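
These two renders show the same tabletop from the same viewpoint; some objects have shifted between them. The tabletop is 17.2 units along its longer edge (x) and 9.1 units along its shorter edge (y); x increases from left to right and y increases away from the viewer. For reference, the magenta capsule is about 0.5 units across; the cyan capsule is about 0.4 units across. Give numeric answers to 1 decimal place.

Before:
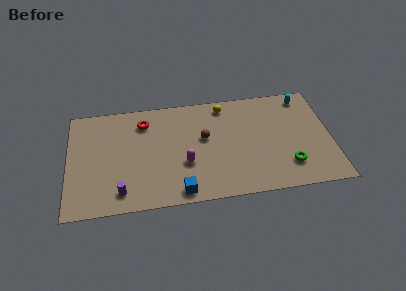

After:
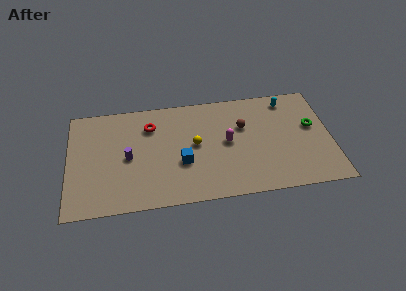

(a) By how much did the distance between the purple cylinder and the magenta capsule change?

+1.9

The distance was about 4.6 in the first image and 6.5 in the second, so they moved 1.9 units further apart.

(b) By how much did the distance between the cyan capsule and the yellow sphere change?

+1.6

Before: roughly 5.3 units apart; after: 6.9. That's 1.6 units further apart.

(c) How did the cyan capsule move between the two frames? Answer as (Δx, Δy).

(-1.1, -0.1)

The cyan capsule started near (15.6, 7.9) and ended near (14.5, 7.8).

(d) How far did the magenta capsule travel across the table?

3.1

From (7.6, 3.3) to (10.4, 4.7), the magenta capsule covered √(2.8² + 1.4²) ≈ 3.1 units.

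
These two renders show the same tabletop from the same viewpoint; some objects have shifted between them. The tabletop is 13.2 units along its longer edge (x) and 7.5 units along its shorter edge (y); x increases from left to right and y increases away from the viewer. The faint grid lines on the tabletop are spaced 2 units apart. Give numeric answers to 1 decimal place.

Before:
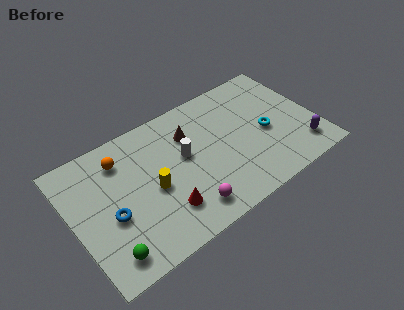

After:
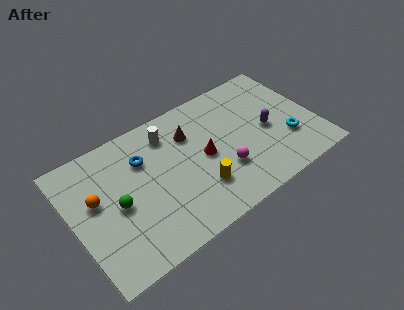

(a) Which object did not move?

the brown cone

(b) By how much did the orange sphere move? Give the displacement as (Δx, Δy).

(-1.6, -1.5)

From the two frames, the orange sphere sits at roughly (2.9, 5.9) before and (1.3, 4.4) after.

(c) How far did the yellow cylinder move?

2.6

The yellow cylinder moved from about (4.2, 3.4) to (6.5, 2.1), a distance of √(2.3² + 1.3²) ≈ 2.6.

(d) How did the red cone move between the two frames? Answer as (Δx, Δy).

(2.5, 1.8)

From the two frames, the red cone sits at roughly (4.6, 1.9) before and (7.1, 3.7) after.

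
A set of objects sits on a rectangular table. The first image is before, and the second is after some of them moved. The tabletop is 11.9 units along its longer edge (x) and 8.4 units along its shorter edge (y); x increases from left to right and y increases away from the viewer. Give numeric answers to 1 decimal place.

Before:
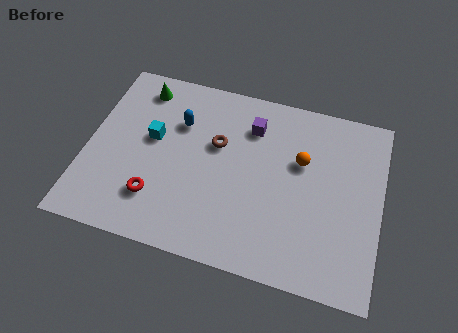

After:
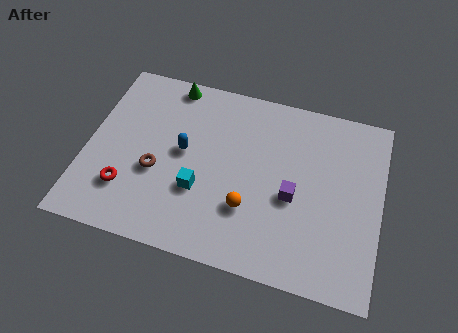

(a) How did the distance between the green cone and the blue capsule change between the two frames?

+1.1

They were about 2.1 units apart before and 3.2 after — 1.1 units further apart.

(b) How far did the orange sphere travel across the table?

3.3

The orange sphere was near (8.6, 5.3) before and (6.7, 2.6) after, so it travelled √(1.9² + 2.7²) ≈ 3.3 units.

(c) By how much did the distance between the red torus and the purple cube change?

+1.2

Before: roughly 5.5 units apart; after: 6.7. That's 1.2 units further apart.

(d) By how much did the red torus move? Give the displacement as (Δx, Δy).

(-1.2, 0.1)

The red torus was at about (3.0, 2.1) and moved to about (1.8, 2.2).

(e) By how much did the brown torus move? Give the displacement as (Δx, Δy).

(-2.3, -1.9)

The brown torus started near (5.2, 5.2) and ended near (2.9, 3.3).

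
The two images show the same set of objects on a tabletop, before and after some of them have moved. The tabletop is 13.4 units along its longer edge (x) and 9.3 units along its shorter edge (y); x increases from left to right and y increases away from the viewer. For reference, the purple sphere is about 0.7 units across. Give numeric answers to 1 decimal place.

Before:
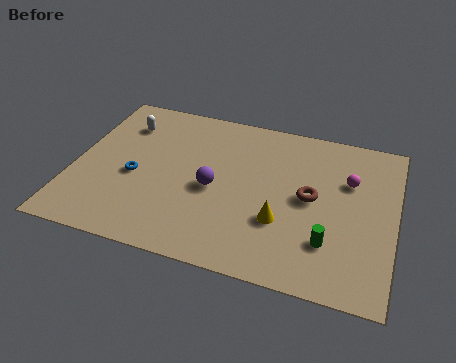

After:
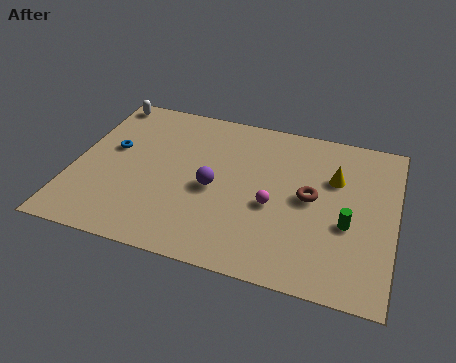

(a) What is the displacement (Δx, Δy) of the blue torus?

(-1.1, 1.4)

From the two frames, the blue torus sits at roughly (2.6, 4.0) before and (1.5, 5.4) after.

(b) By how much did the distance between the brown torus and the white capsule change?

+1.4

The distance was about 8.4 in the first image and 9.8 in the second, so they moved 1.4 units further apart.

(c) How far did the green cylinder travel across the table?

1.4

From (10.8, 2.5) to (11.5, 3.7), the green cylinder covered √(0.7² + 1.2²) ≈ 1.4 units.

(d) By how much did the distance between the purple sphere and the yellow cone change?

+2.2

Before: roughly 3.1 units apart; after: 5.3. That's 2.2 units further apart.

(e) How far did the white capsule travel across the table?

1.6

From (1.8, 7.1) to (0.8, 8.4), the white capsule covered √(1.0² + 1.3²) ≈ 1.6 units.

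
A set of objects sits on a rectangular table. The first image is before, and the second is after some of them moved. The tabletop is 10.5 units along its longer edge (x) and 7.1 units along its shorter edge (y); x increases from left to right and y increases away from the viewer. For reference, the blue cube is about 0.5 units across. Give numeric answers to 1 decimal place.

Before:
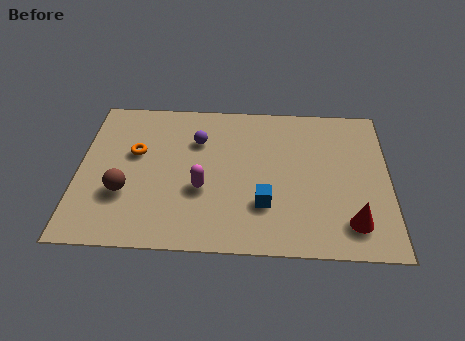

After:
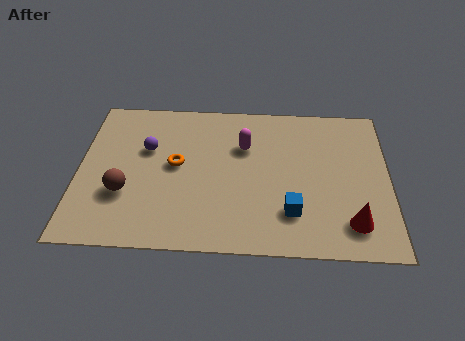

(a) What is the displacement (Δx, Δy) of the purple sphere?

(-1.7, -0.5)

The purple sphere was at about (4.0, 5.0) and moved to about (2.3, 4.5).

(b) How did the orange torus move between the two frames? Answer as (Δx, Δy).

(1.4, -0.5)

The orange torus started near (1.9, 4.3) and ended near (3.3, 3.8).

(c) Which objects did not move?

the brown sphere and the red cone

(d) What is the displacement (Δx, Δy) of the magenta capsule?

(1.4, 2.1)

From the two frames, the magenta capsule sits at roughly (4.2, 2.7) before and (5.6, 4.8) after.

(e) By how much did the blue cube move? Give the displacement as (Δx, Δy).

(0.9, -0.3)

The blue cube started near (6.3, 2.1) and ended near (7.2, 1.8).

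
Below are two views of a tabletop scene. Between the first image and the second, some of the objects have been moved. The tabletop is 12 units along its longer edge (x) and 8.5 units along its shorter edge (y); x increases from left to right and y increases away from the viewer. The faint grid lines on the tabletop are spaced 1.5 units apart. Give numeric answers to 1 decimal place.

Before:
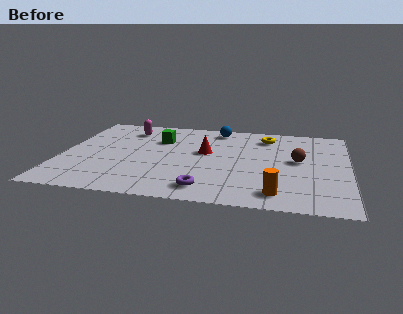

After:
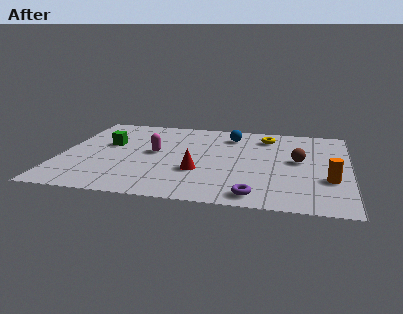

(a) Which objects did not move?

the brown sphere and the yellow torus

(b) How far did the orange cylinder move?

2.6

The orange cylinder moved from about (9.1, 1.3) to (11.2, 2.9), a distance of √(2.1² + 1.6²) ≈ 2.6.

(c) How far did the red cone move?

2.0

From (6.0, 4.9) to (5.8, 2.9), the red cone covered √(0.2² + 2.0²) ≈ 2.0 units.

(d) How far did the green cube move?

2.2

From (4.0, 5.9) to (1.9, 5.1), the green cube covered √(2.1² + 0.8²) ≈ 2.2 units.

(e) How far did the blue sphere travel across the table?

0.8

The blue sphere moved from about (6.4, 7.4) to (7.0, 6.8), a distance of √(0.6² + 0.6²) ≈ 0.8.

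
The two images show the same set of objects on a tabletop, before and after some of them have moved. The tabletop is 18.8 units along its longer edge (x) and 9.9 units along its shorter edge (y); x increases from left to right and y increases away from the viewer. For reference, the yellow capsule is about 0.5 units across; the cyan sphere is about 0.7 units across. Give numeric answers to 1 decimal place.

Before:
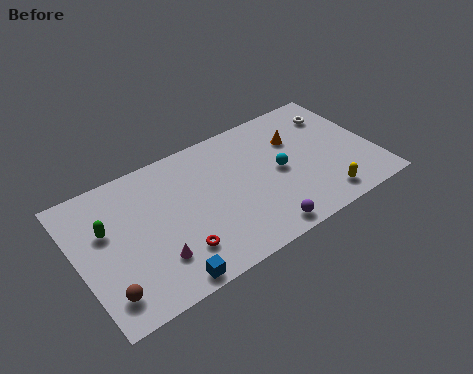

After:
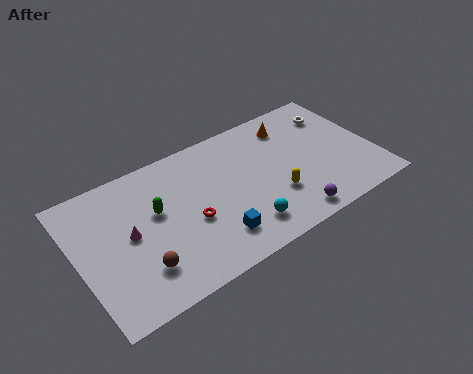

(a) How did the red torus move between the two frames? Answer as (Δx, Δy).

(1.1, 1.7)

From the two frames, the red torus sits at roughly (5.8, 2.4) before and (6.9, 4.1) after.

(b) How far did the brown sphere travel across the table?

2.3

From (1.3, 1.9) to (3.5, 2.5), the brown sphere covered √(2.2² + 0.6²) ≈ 2.3 units.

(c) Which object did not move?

the white torus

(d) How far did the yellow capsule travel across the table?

3.3

The yellow capsule was near (15.0, 1.5) before and (12.2, 3.2) after, so it travelled √(2.8² + 1.7²) ≈ 3.3 units.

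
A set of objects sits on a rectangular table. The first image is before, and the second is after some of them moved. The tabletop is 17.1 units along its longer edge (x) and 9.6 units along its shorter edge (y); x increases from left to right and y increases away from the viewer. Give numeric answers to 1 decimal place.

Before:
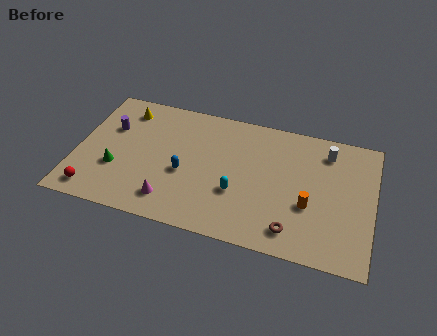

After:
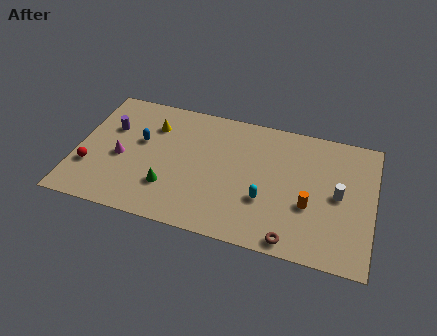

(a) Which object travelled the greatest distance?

the magenta cone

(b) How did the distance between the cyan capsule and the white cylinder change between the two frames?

-2.2

Before: roughly 6.6 units apart; after: 4.4. That's 2.2 units closer together.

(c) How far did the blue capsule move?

3.2

From (6.3, 4.0) to (3.6, 5.7), the blue capsule covered √(2.7² + 1.7²) ≈ 3.2 units.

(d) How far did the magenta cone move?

3.9

The magenta cone moved from about (5.7, 1.8) to (2.6, 4.2), a distance of √(3.1² + 2.4²) ≈ 3.9.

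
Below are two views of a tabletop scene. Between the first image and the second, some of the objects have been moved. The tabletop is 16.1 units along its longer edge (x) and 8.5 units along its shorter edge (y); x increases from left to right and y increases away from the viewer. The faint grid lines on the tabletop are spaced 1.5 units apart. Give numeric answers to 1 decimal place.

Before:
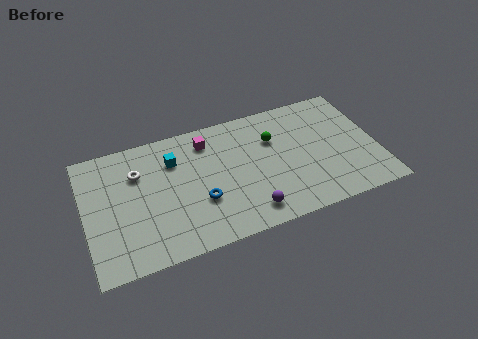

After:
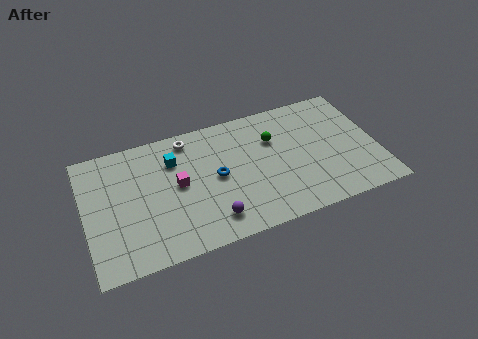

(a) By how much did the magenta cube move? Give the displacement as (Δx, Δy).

(-1.8, -2.4)

From the two frames, the magenta cube sits at roughly (6.9, 6.9) before and (5.1, 4.5) after.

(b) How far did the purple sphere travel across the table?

2.0

The purple sphere moved from about (8.7, 1.4) to (6.7, 1.6), a distance of √(2.0² + 0.2²) ≈ 2.0.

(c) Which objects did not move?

the green sphere and the cyan cube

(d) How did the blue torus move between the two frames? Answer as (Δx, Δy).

(1.0, 1.3)

The blue torus was at about (6.2, 3.0) and moved to about (7.2, 4.3).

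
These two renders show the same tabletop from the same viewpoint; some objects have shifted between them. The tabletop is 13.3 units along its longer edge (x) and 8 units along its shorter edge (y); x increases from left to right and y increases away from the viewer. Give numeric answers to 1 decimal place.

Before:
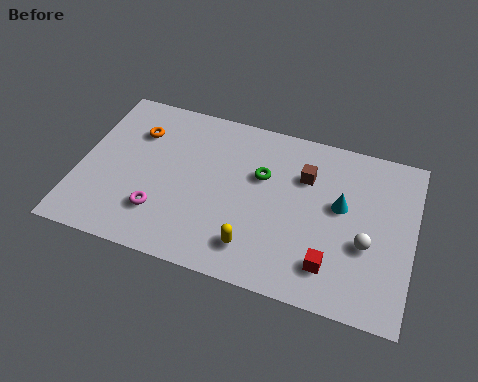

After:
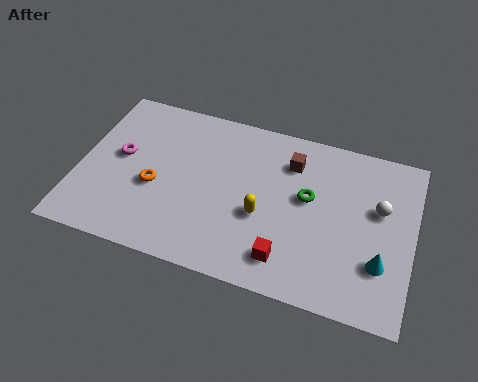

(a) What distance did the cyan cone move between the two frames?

2.8

The cyan cone moved from about (10.4, 4.6) to (12.1, 2.4), a distance of √(1.7² + 2.2²) ≈ 2.8.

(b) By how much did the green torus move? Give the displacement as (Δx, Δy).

(1.9, -0.5)

The green torus was at about (7.2, 5.1) and moved to about (9.1, 4.6).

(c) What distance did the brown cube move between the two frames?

0.8

The brown cube moved from about (8.9, 5.6) to (8.3, 6.1), a distance of √(0.6² + 0.5²) ≈ 0.8.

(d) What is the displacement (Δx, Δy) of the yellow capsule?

(0.2, 1.6)

The yellow capsule was at about (7.2, 1.6) and moved to about (7.4, 3.2).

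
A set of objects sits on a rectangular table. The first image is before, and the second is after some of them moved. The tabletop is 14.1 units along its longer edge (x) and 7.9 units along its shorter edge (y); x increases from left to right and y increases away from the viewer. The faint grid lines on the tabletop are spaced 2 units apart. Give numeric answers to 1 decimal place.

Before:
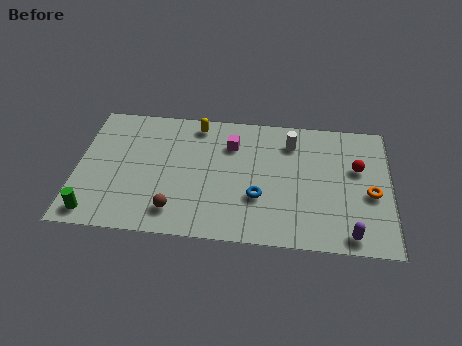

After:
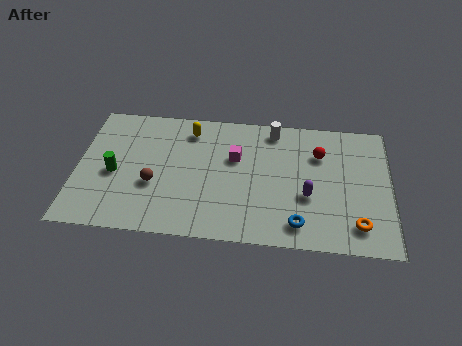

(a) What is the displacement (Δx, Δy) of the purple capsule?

(-1.9, 2.1)

The purple capsule was at about (12.3, 0.9) and moved to about (10.4, 3.0).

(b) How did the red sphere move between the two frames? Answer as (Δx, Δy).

(-1.7, 0.7)

The red sphere started near (12.6, 4.9) and ended near (10.9, 5.6).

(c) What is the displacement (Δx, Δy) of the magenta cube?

(0.2, -0.8)

From the two frames, the magenta cube sits at roughly (6.9, 5.8) before and (7.1, 5.0) after.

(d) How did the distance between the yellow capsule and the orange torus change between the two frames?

+0.5

Before: roughly 8.6 units apart; after: 9.1. That's 0.5 units further apart.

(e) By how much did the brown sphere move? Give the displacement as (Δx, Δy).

(-1.0, 1.5)

From the two frames, the brown sphere sits at roughly (4.5, 1.5) before and (3.5, 3.0) after.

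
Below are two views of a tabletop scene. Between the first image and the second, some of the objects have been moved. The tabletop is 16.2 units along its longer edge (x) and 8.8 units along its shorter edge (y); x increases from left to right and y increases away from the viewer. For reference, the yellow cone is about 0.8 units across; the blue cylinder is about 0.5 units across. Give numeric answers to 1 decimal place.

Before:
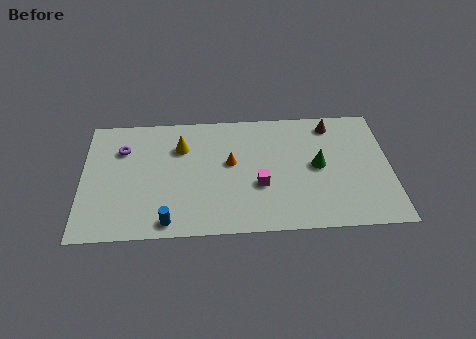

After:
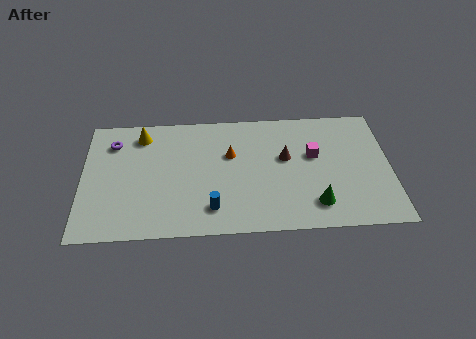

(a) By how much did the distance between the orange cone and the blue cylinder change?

-1.3

Before: roughly 5.2 units apart; after: 3.9. That's 1.3 units closer together.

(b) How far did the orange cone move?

0.6

The orange cone moved from about (7.8, 5.0) to (7.8, 5.6), a distance of √(0.0² + 0.6²) ≈ 0.6.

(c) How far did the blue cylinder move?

2.4

From (4.5, 1.0) to (6.8, 1.8), the blue cylinder covered √(2.3² + 0.8²) ≈ 2.4 units.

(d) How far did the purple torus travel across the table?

0.7

The purple torus moved from about (2.1, 6.3) to (1.6, 6.8), a distance of √(0.5² + 0.5²) ≈ 0.7.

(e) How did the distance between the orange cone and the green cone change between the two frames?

+1.2

Before: roughly 4.6 units apart; after: 5.8. That's 1.2 units further apart.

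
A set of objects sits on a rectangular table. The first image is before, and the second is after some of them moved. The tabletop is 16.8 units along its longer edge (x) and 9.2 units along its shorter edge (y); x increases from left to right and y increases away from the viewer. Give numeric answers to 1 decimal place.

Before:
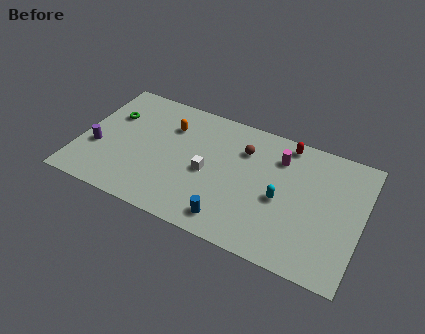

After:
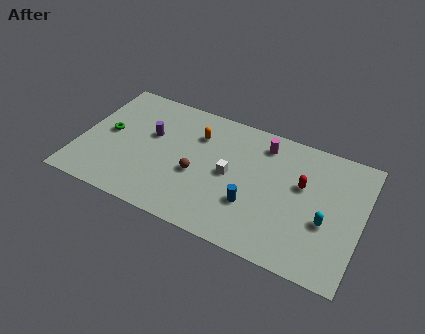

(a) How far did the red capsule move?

2.9

The red capsule moved from about (12.0, 8.2) to (13.2, 5.6), a distance of √(1.2² + 2.6²) ≈ 2.9.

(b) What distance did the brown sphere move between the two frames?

3.8

From (9.6, 6.7) to (7.1, 3.8), the brown sphere covered √(2.5² + 2.9²) ≈ 3.8 units.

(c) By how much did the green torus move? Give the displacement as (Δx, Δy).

(0.0, -1.4)

The green torus was at about (1.6, 6.2) and moved to about (1.6, 4.8).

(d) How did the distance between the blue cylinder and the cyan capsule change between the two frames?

+0.5

The distance was about 3.8 in the first image and 4.3 in the second, so they moved 0.5 units further apart.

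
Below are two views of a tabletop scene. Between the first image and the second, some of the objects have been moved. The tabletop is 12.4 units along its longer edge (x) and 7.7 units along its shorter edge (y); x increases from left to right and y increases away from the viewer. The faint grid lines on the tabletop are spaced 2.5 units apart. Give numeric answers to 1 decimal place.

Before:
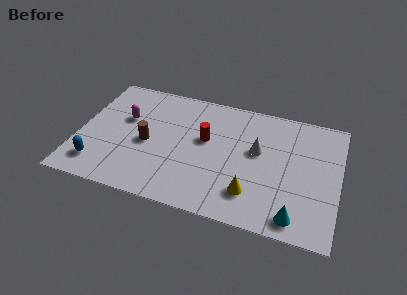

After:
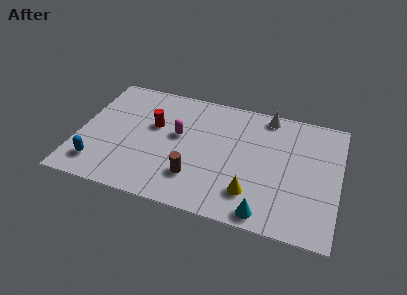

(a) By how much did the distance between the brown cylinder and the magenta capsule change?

+0.8

They were about 1.8 units apart before and 2.6 after — 0.8 units further apart.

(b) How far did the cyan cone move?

1.4

The cyan cone moved from about (10.5, 1.0) to (9.1, 0.8), a distance of √(1.4² + 0.2²) ≈ 1.4.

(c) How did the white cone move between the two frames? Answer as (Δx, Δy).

(0.3, 2.4)

The white cone started near (8.5, 4.5) and ended near (8.8, 6.9).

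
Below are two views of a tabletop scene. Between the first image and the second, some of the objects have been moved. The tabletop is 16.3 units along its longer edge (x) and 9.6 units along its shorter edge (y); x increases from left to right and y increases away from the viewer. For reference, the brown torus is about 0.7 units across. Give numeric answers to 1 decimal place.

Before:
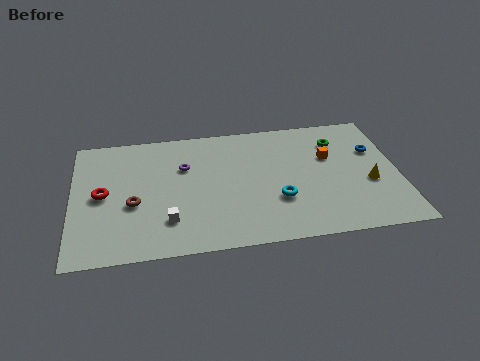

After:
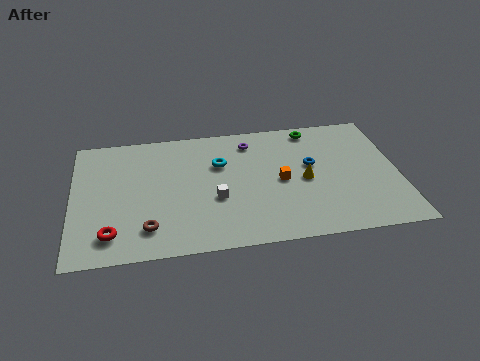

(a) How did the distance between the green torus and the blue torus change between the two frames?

+0.8

They were about 2.1 units apart before and 2.9 after — 0.8 units further apart.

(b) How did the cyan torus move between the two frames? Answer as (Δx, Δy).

(-2.8, 3.2)

The cyan torus was at about (10.2, 3.2) and moved to about (7.4, 6.4).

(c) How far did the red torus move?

3.0

The red torus moved from about (1.5, 4.8) to (1.9, 1.8), a distance of √(0.4² + 3.0²) ≈ 3.0.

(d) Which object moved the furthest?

the cyan torus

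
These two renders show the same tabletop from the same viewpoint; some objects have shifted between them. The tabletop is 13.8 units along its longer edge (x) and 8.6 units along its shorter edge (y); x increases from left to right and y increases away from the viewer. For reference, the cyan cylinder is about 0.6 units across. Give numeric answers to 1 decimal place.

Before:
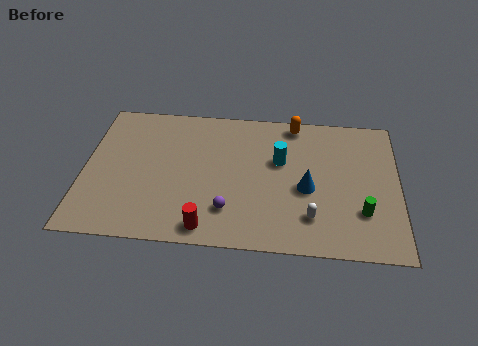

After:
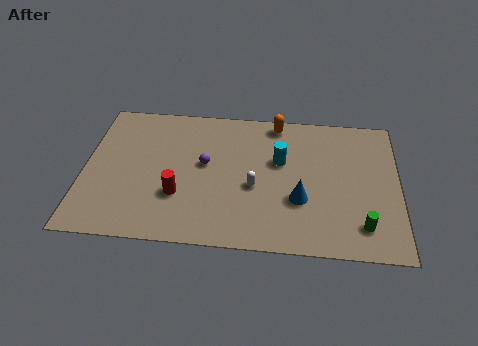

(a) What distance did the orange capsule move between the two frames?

0.8

From (9.2, 7.7) to (8.4, 7.7), the orange capsule covered √(0.8² + 0.0²) ≈ 0.8 units.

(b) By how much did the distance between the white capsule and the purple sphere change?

-1.1

The distance was about 3.6 in the first image and 2.5 in the second, so they moved 1.1 units closer together.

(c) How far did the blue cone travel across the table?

0.8

The blue cone was near (9.8, 3.7) before and (9.5, 3.0) after, so it travelled √(0.3² + 0.7²) ≈ 0.8 units.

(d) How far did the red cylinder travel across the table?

2.2

From (5.5, 1.0) to (4.2, 2.8), the red cylinder covered √(1.3² + 1.8²) ≈ 2.2 units.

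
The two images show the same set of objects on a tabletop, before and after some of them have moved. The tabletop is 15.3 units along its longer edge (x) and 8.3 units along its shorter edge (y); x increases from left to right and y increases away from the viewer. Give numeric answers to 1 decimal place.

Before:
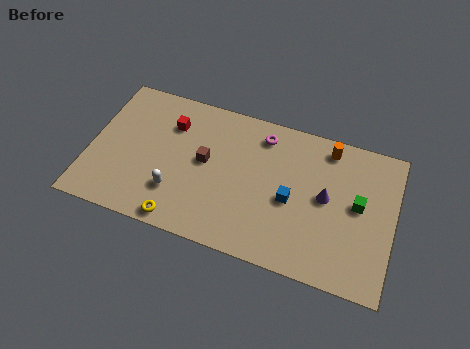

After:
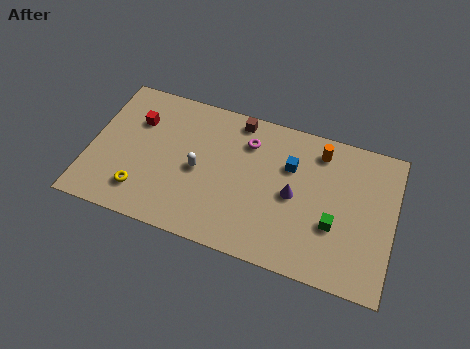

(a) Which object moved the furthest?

the brown cube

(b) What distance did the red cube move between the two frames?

1.7

The red cube was near (3.9, 6.1) before and (2.2, 5.8) after, so it travelled √(1.7² + 0.3²) ≈ 1.7 units.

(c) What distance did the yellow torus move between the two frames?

2.3

The yellow torus moved from about (4.9, 0.8) to (2.8, 1.8), a distance of √(2.1² + 1.0²) ≈ 2.3.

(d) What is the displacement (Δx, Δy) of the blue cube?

(-0.2, 1.9)

From the two frames, the blue cube sits at roughly (10.2, 3.7) before and (10.0, 5.6) after.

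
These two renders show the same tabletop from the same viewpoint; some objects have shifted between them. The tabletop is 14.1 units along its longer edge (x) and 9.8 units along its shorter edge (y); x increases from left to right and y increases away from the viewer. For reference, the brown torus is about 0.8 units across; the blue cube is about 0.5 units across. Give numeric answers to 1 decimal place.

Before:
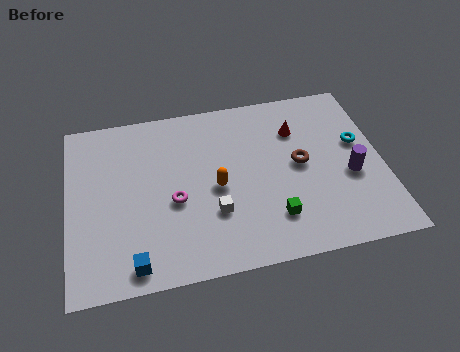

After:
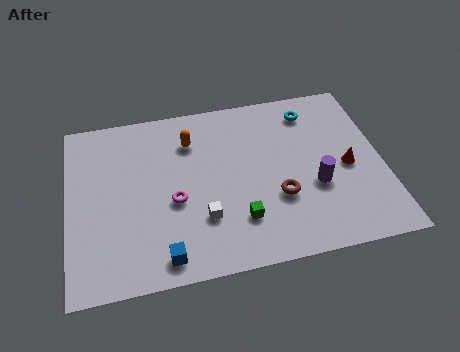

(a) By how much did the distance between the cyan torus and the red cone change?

+0.9

They were about 3.0 units apart before and 3.9 after — 0.9 units further apart.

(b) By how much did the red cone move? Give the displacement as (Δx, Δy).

(2.1, -2.6)

The red cone started near (10.4, 7.1) and ended near (12.5, 4.5).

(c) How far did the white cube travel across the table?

0.5

The white cube was near (6.4, 3.1) before and (5.9, 2.9) after, so it travelled √(0.5² + 0.2²) ≈ 0.5 units.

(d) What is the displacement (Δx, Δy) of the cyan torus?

(-2.0, 2.3)

From the two frames, the cyan torus sits at roughly (13.1, 5.8) before and (11.1, 8.1) after.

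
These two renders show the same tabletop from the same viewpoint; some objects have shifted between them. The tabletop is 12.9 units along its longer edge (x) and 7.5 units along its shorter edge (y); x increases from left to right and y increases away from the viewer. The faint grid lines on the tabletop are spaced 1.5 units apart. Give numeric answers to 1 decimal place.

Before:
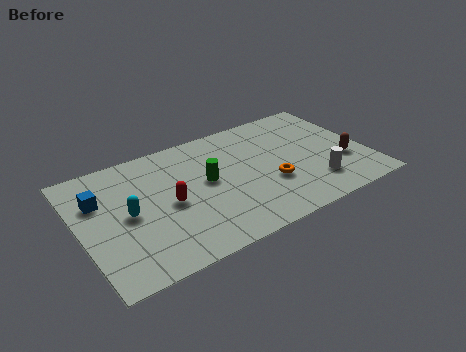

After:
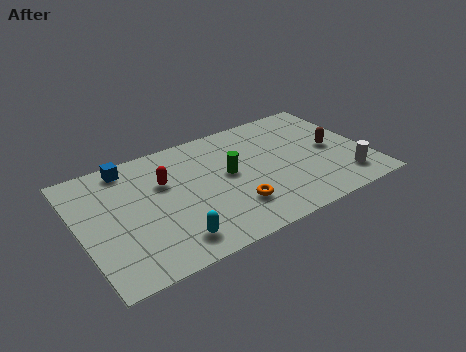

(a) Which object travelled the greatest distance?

the cyan capsule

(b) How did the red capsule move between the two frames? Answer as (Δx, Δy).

(0.0, 1.4)

The red capsule was at about (3.9, 3.5) and moved to about (3.9, 4.9).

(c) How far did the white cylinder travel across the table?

1.3

The white cylinder was near (10.3, 1.8) before and (11.6, 1.5) after, so it travelled √(1.3² + 0.3²) ≈ 1.3 units.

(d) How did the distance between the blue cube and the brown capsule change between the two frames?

-1.7

The distance was about 11.1 in the first image and 9.4 in the second, so they moved 1.7 units closer together.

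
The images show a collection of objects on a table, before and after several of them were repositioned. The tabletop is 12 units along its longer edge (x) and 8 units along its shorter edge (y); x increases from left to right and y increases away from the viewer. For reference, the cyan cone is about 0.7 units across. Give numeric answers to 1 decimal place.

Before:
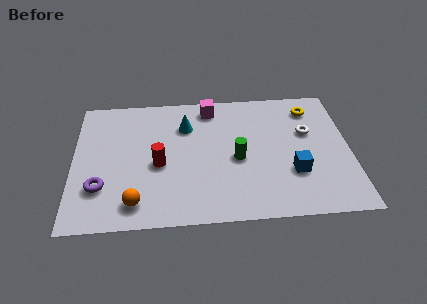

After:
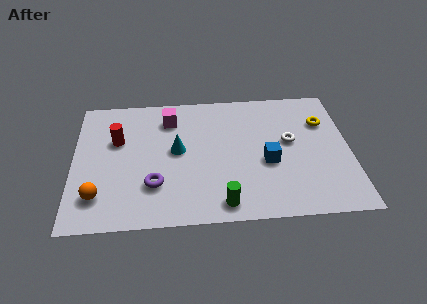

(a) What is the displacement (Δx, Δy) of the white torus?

(-0.8, -0.5)

The white torus was at about (10.2, 5.0) and moved to about (9.4, 4.5).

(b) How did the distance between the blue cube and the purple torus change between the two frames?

-3.3

Before: roughly 8.3 units apart; after: 5.0. That's 3.3 units closer together.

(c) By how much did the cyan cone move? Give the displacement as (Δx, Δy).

(-0.4, -1.5)

From the two frames, the cyan cone sits at roughly (4.9, 5.8) before and (4.5, 4.3) after.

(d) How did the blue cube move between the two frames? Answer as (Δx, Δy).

(-1.1, 0.7)

From the two frames, the blue cube sits at roughly (9.5, 2.6) before and (8.4, 3.3) after.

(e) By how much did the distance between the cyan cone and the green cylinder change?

+0.7

The distance was about 3.1 in the first image and 3.8 in the second, so they moved 0.7 units further apart.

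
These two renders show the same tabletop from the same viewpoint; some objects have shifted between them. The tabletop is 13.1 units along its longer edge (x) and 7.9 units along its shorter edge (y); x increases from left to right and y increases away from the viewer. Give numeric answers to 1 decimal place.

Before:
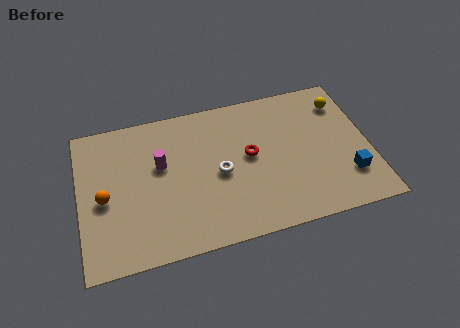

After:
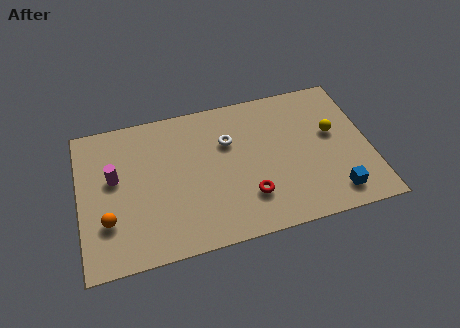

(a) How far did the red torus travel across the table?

2.2

The red torus moved from about (7.7, 4.3) to (7.5, 2.1), a distance of √(0.2² + 2.2²) ≈ 2.2.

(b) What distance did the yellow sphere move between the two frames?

1.7

The yellow sphere was near (12.1, 6.2) before and (11.5, 4.6) after, so it travelled √(0.6² + 1.6²) ≈ 1.7 units.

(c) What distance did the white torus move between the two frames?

1.7

The white torus was near (6.3, 3.7) before and (6.8, 5.3) after, so it travelled √(0.5² + 1.6²) ≈ 1.7 units.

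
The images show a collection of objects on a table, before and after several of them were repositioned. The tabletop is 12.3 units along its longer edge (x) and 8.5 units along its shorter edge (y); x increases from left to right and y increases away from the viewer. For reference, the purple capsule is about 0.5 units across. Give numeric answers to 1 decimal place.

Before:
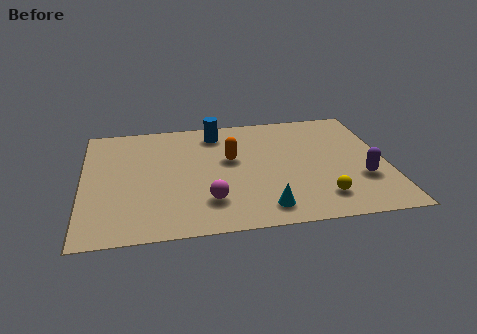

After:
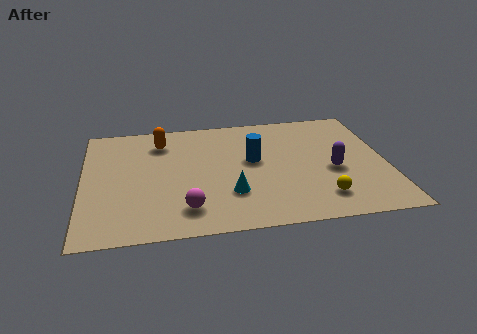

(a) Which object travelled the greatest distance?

the orange capsule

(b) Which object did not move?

the yellow sphere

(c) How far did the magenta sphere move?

1.0

From (5.0, 2.1) to (4.1, 1.7), the magenta sphere covered √(0.9² + 0.4²) ≈ 1.0 units.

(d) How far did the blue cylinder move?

2.7

The blue cylinder moved from about (5.5, 7.1) to (6.9, 4.8), a distance of √(1.4² + 2.3²) ≈ 2.7.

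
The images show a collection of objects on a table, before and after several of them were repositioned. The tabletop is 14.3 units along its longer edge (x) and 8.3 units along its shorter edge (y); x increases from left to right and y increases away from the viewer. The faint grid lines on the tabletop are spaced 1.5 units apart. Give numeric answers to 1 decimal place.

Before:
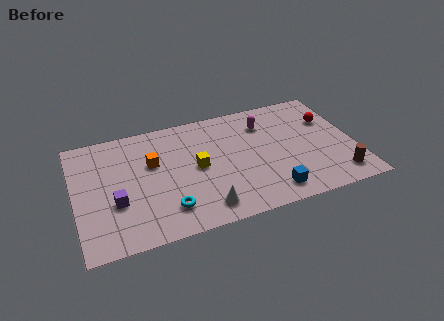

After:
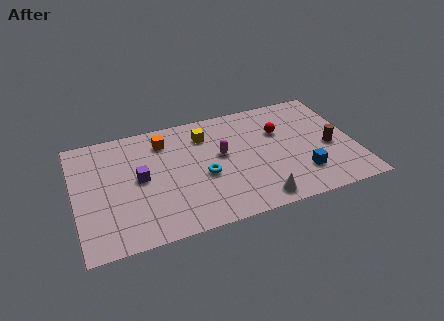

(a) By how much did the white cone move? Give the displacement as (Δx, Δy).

(2.7, -0.3)

From the two frames, the white cone sits at roughly (6.3, 1.3) before and (9.0, 1.0) after.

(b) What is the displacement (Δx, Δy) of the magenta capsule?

(-2.4, -1.6)

From the two frames, the magenta capsule sits at roughly (9.9, 6.3) before and (7.5, 4.7) after.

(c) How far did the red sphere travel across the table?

2.6

The red sphere was near (13.2, 5.6) before and (10.6, 5.5) after, so it travelled √(2.6² + 0.1²) ≈ 2.6 units.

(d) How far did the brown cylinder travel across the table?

2.2

From (13.2, 1.4) to (13.0, 3.6), the brown cylinder covered √(0.2² + 2.2²) ≈ 2.2 units.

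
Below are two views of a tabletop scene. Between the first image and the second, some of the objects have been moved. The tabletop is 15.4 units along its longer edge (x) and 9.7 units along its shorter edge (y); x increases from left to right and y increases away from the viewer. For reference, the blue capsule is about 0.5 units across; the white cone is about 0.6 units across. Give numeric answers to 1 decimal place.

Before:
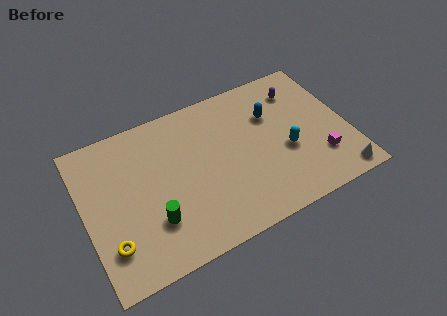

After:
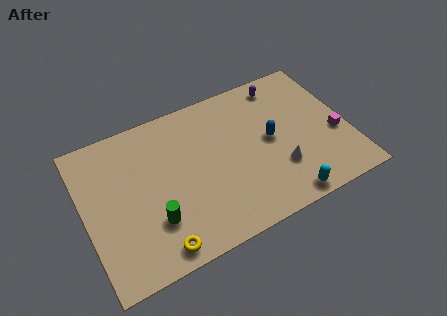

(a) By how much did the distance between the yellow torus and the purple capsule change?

-1.8

Before: roughly 12.9 units apart; after: 11.1. That's 1.8 units closer together.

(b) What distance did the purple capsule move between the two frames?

1.2

The purple capsule was near (13.0, 7.6) before and (12.1, 8.4) after, so it travelled √(0.9² + 0.8²) ≈ 1.2 units.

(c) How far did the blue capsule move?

1.6

The blue capsule moved from about (11.2, 6.6) to (10.9, 5.0), a distance of √(0.3² + 1.6²) ≈ 1.6.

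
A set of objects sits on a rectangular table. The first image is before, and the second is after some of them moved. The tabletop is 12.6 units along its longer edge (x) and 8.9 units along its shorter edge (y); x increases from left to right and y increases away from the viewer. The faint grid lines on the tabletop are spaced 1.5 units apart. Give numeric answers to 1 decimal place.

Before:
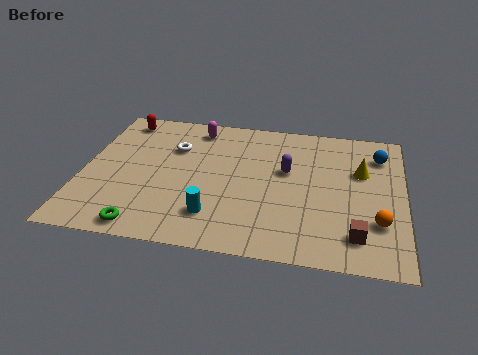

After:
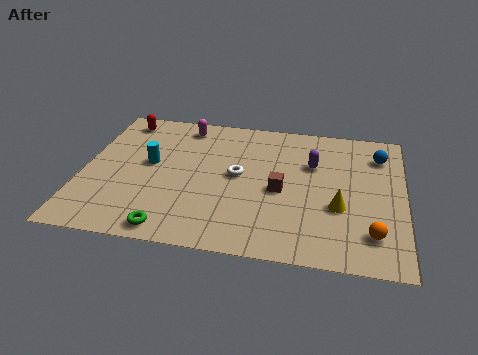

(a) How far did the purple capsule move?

1.2

The purple capsule moved from about (8.0, 5.3) to (9.0, 5.9), a distance of √(1.0² + 0.6²) ≈ 1.2.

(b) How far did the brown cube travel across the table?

3.8

The brown cube moved from about (10.8, 1.7) to (7.8, 4.0), a distance of √(3.0² + 2.3²) ≈ 3.8.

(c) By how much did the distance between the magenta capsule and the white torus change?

+2.1

They were about 1.7 units apart before and 3.8 after — 2.1 units further apart.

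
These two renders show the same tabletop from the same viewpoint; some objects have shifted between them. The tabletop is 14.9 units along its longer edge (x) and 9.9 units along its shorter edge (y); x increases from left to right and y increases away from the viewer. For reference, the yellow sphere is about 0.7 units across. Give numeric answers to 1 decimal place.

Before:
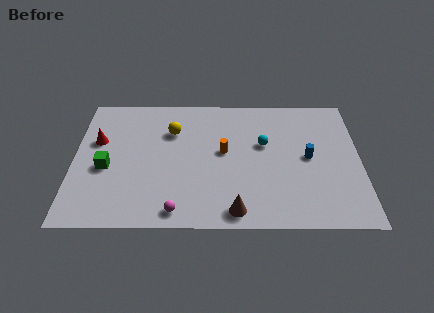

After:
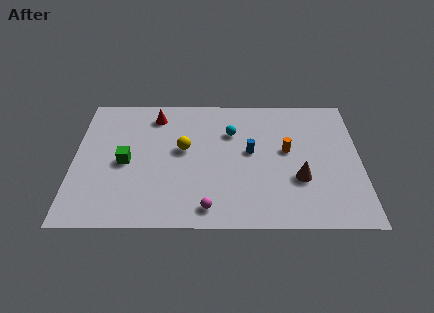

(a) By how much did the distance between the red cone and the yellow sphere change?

-1.0

The distance was about 4.0 in the first image and 3.0 in the second, so they moved 1.0 units closer together.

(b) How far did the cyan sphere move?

1.9

From (9.9, 6.0) to (8.2, 6.9), the cyan sphere covered √(1.7² + 0.9²) ≈ 1.9 units.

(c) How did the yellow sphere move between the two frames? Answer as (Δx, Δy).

(0.6, -1.4)

The yellow sphere was at about (5.1, 7.0) and moved to about (5.7, 5.6).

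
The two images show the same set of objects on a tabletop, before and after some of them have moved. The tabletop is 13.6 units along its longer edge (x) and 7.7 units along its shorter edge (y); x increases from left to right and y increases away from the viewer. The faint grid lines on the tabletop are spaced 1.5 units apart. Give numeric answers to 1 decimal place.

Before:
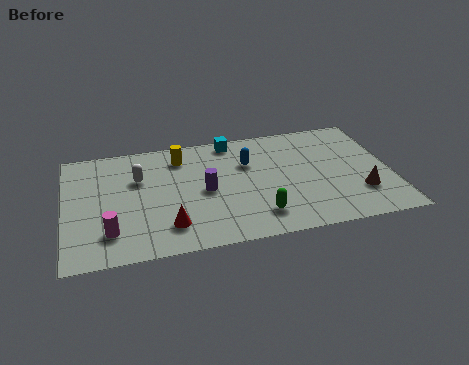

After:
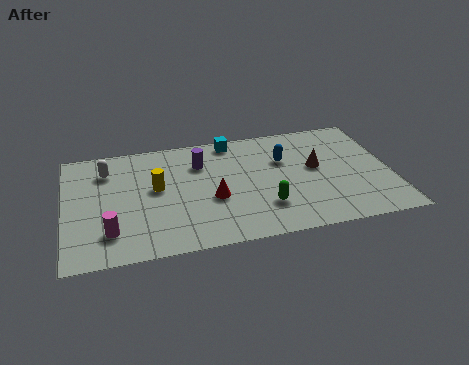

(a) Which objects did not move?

the magenta cylinder and the cyan cube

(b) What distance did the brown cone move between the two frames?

2.7

The brown cone moved from about (12.2, 2.2) to (10.5, 4.3), a distance of √(1.7² + 2.1²) ≈ 2.7.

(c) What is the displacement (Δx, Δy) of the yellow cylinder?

(-1.1, -1.9)

The yellow cylinder was at about (4.9, 6.2) and moved to about (3.8, 4.3).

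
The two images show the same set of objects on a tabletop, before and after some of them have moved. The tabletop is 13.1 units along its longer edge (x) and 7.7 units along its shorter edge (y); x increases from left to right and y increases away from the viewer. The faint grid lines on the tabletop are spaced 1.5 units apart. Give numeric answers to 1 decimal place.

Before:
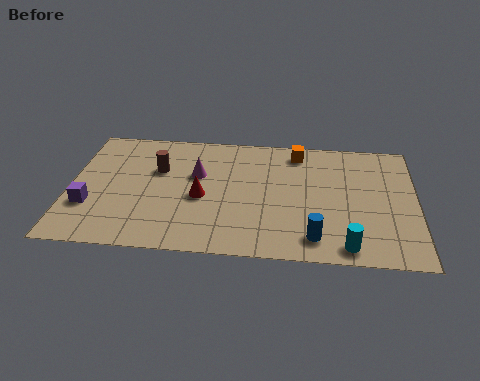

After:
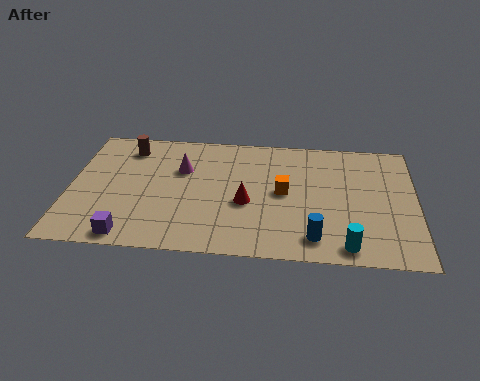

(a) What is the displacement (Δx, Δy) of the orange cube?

(-0.5, -2.6)

From the two frames, the orange cube sits at roughly (8.6, 6.6) before and (8.1, 4.0) after.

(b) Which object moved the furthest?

the orange cube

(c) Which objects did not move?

the cyan cylinder and the blue cylinder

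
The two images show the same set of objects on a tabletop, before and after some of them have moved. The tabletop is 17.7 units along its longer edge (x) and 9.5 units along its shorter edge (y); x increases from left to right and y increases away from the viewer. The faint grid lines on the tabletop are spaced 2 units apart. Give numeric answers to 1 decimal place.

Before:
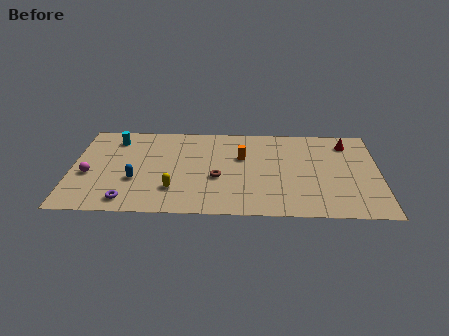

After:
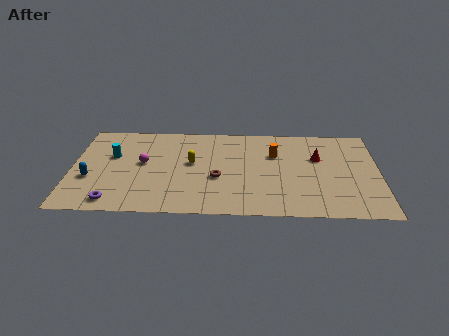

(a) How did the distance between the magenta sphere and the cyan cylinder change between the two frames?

-2.1

The distance was about 4.0 in the first image and 1.9 in the second, so they moved 2.1 units closer together.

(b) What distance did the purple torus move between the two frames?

0.8

The purple torus moved from about (3.3, 1.3) to (2.5, 1.2), a distance of √(0.8² + 0.1²) ≈ 0.8.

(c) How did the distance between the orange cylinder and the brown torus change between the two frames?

+1.6

The distance was about 2.6 in the first image and 4.2 in the second, so they moved 1.6 units further apart.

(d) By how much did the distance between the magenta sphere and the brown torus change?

-2.9

The distance was about 7.4 in the first image and 4.5 in the second, so they moved 2.9 units closer together.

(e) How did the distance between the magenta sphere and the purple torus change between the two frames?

+0.8

They were about 3.5 units apart before and 4.3 after — 0.8 units further apart.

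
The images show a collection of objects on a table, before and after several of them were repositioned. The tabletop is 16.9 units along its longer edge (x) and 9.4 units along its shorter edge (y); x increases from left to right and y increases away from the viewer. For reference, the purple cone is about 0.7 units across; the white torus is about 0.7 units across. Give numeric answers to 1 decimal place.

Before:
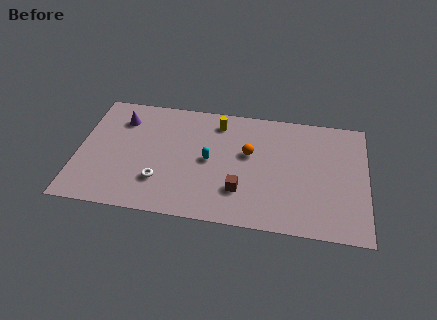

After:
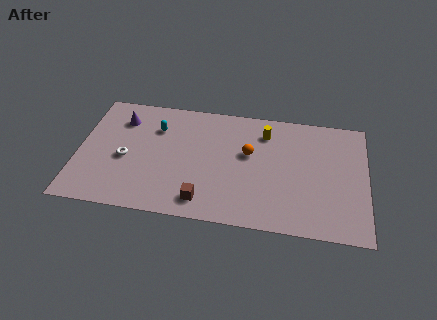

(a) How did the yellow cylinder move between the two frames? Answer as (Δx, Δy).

(2.8, -0.4)

From the two frames, the yellow cylinder sits at roughly (8.1, 7.8) before and (10.9, 7.4) after.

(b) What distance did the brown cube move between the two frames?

2.4

The brown cube was near (9.6, 2.6) before and (7.5, 1.5) after, so it travelled √(2.1² + 1.1²) ≈ 2.4 units.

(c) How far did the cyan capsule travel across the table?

3.8

The cyan capsule was near (7.7, 4.7) before and (4.5, 6.8) after, so it travelled √(3.2² + 2.1²) ≈ 3.8 units.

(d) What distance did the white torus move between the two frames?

2.6

The white torus was near (4.9, 2.6) before and (2.8, 4.1) after, so it travelled √(2.1² + 1.5²) ≈ 2.6 units.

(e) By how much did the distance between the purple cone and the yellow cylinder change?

+2.8

The distance was about 5.7 in the first image and 8.5 in the second, so they moved 2.8 units further apart.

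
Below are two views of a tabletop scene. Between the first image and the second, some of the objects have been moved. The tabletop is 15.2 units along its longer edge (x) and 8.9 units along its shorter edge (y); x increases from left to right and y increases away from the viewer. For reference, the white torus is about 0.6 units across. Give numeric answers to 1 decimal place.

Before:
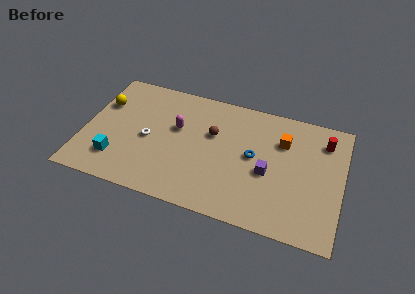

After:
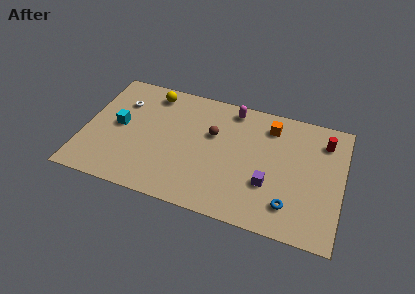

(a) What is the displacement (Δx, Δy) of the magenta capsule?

(3.1, 2.4)

The magenta capsule was at about (5.4, 5.4) and moved to about (8.5, 7.8).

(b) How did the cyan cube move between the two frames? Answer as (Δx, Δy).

(-0.1, 2.5)

The cyan cube was at about (2.1, 2.1) and moved to about (2.0, 4.6).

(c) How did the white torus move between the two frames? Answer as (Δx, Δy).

(-1.8, 2.3)

The white torus started near (3.8, 4.1) and ended near (2.0, 6.4).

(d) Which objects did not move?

the red cylinder and the brown sphere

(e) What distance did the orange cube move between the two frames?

1.2

From (11.6, 6.3) to (10.8, 7.2), the orange cube covered √(0.8² + 0.9²) ≈ 1.2 units.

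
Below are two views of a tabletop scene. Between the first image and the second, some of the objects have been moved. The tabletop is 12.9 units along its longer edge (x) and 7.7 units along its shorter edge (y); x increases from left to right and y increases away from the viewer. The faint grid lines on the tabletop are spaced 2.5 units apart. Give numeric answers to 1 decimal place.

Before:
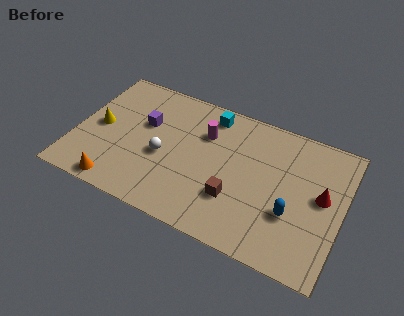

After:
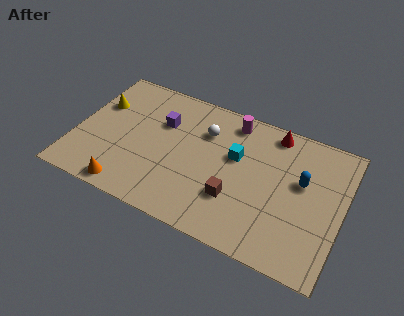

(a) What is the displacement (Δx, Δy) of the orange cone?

(0.5, 0.0)

The orange cone was at about (2.4, 0.8) and moved to about (2.9, 0.8).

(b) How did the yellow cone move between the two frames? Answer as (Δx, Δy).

(-0.2, 1.3)

From the two frames, the yellow cone sits at roughly (1.1, 3.8) before and (0.9, 5.1) after.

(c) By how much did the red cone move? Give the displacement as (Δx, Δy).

(-2.6, 2.6)

From the two frames, the red cone sits at roughly (11.9, 4.2) before and (9.3, 6.8) after.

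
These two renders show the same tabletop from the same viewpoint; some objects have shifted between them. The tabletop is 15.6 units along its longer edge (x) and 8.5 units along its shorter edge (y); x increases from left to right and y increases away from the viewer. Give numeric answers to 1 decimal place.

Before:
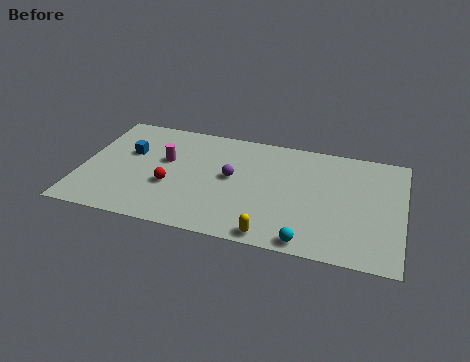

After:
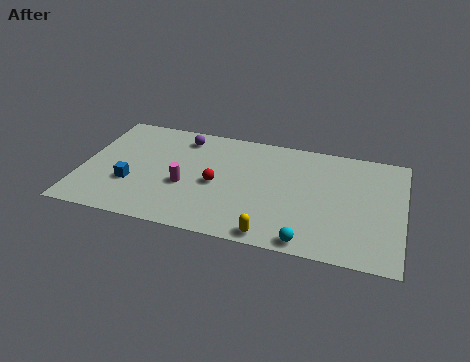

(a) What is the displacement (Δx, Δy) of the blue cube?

(0.3, -2.4)

The blue cube started near (2.2, 5.3) and ended near (2.5, 2.9).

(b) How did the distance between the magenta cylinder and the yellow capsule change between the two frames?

-1.9

They were about 7.0 units apart before and 5.1 after — 1.9 units closer together.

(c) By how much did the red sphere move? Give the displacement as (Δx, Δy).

(2.2, 0.7)

From the two frames, the red sphere sits at roughly (4.4, 3.2) before and (6.6, 3.9) after.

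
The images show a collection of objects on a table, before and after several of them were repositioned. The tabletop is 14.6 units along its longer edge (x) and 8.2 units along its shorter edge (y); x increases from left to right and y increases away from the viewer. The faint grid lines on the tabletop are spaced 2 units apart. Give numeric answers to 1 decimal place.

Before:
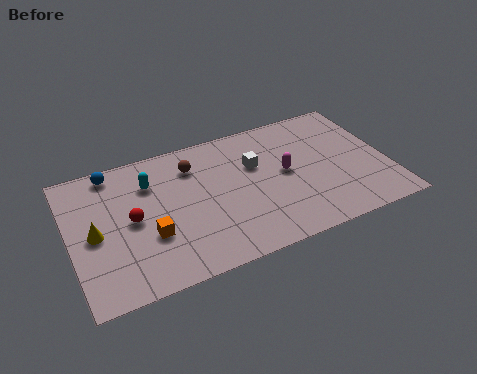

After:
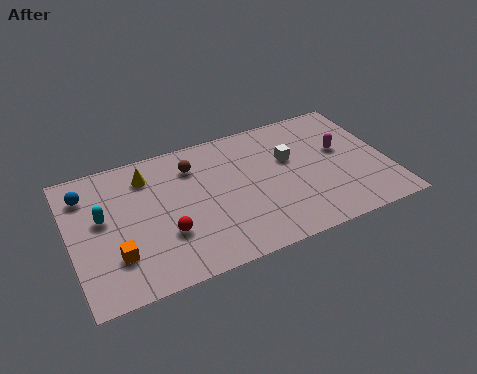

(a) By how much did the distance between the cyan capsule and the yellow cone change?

-0.6

The distance was about 3.4 in the first image and 2.8 in the second, so they moved 0.6 units closer together.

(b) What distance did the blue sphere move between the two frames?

1.6

From (2.2, 7.3) to (0.9, 6.4), the blue sphere covered √(1.3² + 0.9²) ≈ 1.6 units.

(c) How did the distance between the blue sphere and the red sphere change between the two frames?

+1.7

The distance was about 3.3 in the first image and 5.0 in the second, so they moved 1.7 units further apart.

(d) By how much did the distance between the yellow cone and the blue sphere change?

-0.8

Before: roughly 3.6 units apart; after: 2.8. That's 0.8 units closer together.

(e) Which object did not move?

the brown sphere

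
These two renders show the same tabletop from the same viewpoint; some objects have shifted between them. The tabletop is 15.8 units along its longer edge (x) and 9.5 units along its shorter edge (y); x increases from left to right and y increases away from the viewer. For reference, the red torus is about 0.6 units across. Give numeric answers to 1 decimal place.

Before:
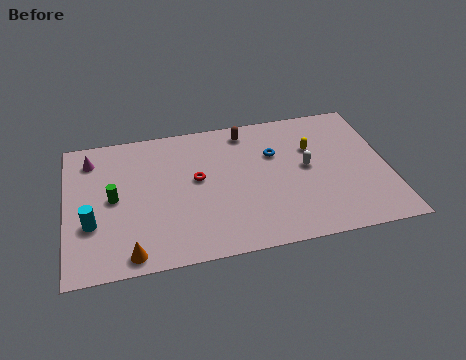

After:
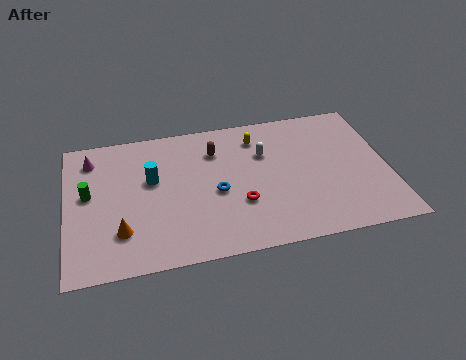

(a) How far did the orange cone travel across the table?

1.6

From (3.0, 1.0) to (2.6, 2.5), the orange cone covered √(0.4² + 1.5²) ≈ 1.6 units.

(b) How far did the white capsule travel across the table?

2.4

The white capsule moved from about (11.8, 5.0) to (9.8, 6.4), a distance of √(2.0² + 1.4²) ≈ 2.4.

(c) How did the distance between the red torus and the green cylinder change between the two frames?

+3.5

Before: roughly 4.1 units apart; after: 7.6. That's 3.5 units further apart.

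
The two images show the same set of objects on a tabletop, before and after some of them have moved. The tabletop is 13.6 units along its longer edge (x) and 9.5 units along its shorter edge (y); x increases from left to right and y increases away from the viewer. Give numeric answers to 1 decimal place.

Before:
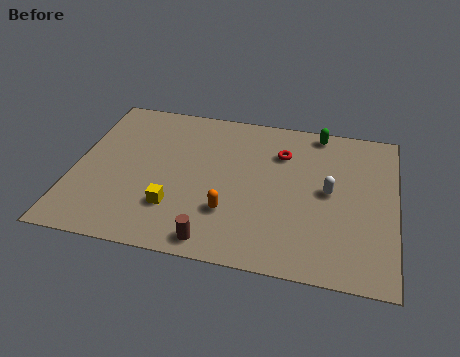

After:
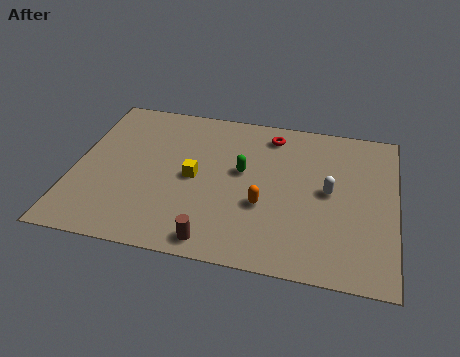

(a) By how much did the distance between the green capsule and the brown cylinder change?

-4.1

Before: roughly 8.6 units apart; after: 4.5. That's 4.1 units closer together.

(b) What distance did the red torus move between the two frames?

1.2

The red torus was near (8.7, 6.9) before and (8.2, 8.0) after, so it travelled √(0.5² + 1.1²) ≈ 1.2 units.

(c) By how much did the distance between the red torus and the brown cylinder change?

+0.9

The distance was about 6.4 in the first image and 7.3 in the second, so they moved 0.9 units further apart.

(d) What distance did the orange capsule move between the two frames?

1.6

The orange capsule was near (6.7, 2.8) before and (8.1, 3.5) after, so it travelled √(1.4² + 0.7²) ≈ 1.6 units.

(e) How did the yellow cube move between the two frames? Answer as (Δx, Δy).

(0.7, 2.0)

The yellow cube was at about (4.4, 2.6) and moved to about (5.1, 4.6).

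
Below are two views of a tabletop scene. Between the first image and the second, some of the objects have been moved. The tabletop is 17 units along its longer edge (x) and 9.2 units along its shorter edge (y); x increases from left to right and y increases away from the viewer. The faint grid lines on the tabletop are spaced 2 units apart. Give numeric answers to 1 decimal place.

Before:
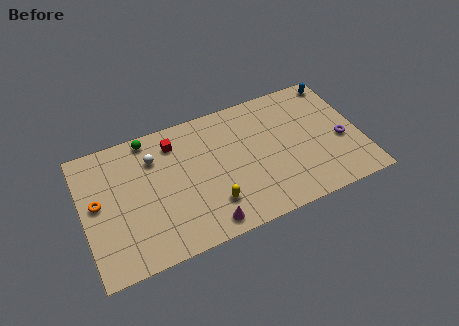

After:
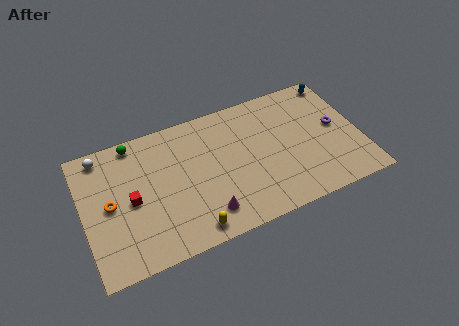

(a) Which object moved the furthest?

the red cube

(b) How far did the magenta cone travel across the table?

0.7

The magenta cone was near (7.1, 1.1) before and (7.2, 1.8) after, so it travelled √(0.1² + 0.7²) ≈ 0.7 units.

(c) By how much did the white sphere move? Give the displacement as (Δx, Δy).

(-3.1, 1.3)

The white sphere started near (4.5, 6.8) and ended near (1.4, 8.1).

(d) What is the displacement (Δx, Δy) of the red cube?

(-2.9, -3.0)

From the two frames, the red cube sits at roughly (5.8, 7.4) before and (2.9, 4.4) after.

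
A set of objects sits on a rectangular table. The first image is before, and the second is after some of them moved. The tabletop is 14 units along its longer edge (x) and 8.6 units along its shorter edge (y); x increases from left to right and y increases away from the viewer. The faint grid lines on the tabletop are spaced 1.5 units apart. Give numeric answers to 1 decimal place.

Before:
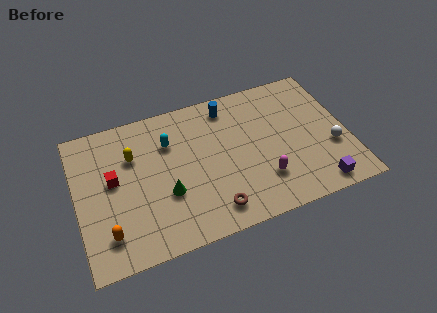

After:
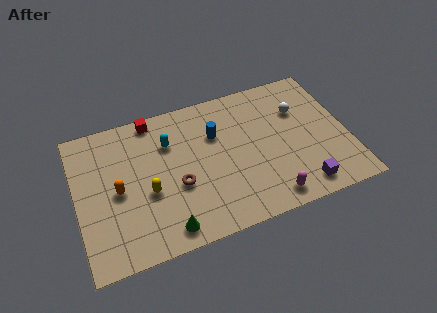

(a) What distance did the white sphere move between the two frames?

3.1

The white sphere was near (13.1, 3.1) before and (11.7, 5.9) after, so it travelled √(1.4² + 2.8²) ≈ 3.1 units.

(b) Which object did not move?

the cyan capsule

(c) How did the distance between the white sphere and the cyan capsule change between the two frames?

-1.9

Before: roughly 8.7 units apart; after: 6.8. That's 1.9 units closer together.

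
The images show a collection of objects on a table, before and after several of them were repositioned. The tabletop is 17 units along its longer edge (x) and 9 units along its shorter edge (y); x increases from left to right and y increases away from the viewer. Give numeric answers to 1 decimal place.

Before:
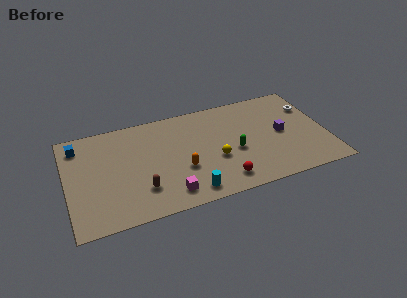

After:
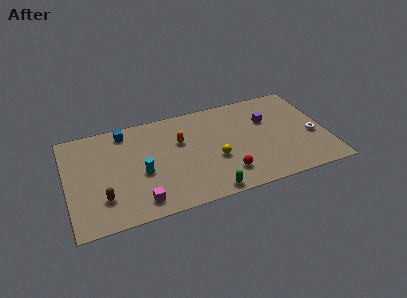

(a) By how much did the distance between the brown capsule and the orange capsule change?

+3.5

Before: roughly 2.8 units apart; after: 6.3. That's 3.5 units further apart.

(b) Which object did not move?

the yellow sphere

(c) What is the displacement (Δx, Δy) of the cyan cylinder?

(-2.9, 2.6)

The cyan cylinder started near (7.7, 1.2) and ended near (4.8, 3.8).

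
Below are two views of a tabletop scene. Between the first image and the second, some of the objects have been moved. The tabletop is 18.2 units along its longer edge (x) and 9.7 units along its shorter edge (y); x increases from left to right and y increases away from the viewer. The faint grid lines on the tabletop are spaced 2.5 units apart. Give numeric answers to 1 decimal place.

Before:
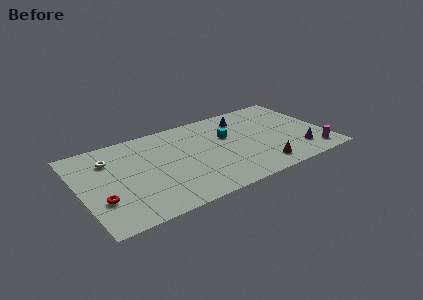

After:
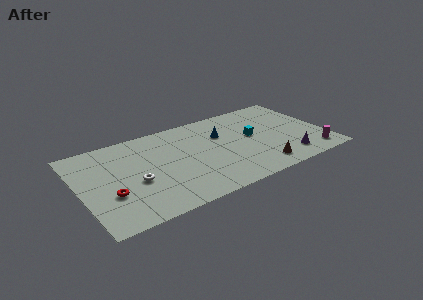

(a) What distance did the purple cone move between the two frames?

1.0

The purple cone was near (15.9, 2.2) before and (15.0, 1.8) after, so it travelled √(0.9² + 0.4²) ≈ 1.0 units.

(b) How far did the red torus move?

0.8

The red torus was near (1.3, 3.1) before and (2.0, 3.4) after, so it travelled √(0.7² + 0.3²) ≈ 0.8 units.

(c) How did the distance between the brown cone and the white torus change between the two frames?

-2.6

Before: roughly 11.9 units apart; after: 9.3. That's 2.6 units closer together.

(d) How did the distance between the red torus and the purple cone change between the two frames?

-1.5

Before: roughly 14.6 units apart; after: 13.1. That's 1.5 units closer together.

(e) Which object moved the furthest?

the white torus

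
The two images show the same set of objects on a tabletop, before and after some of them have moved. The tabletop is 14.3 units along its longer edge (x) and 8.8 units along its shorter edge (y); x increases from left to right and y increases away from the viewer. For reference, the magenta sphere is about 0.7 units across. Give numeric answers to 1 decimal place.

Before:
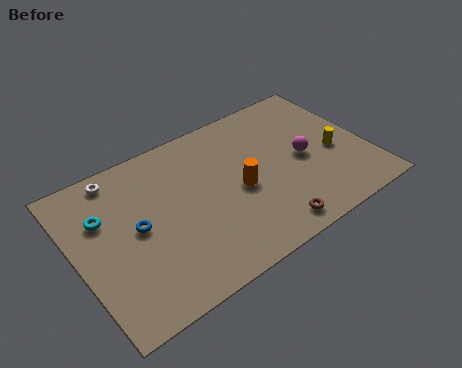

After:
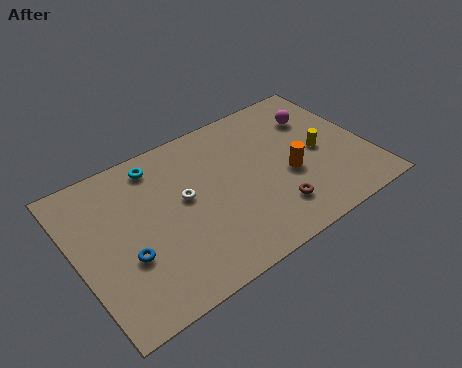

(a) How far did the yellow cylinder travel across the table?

0.8

The yellow cylinder was near (12.7, 3.8) before and (12.0, 4.2) after, so it travelled √(0.7² + 0.4²) ≈ 0.8 units.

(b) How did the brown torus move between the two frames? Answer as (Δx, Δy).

(0.4, 0.9)

The brown torus started near (8.8, 1.1) and ended near (9.2, 2.0).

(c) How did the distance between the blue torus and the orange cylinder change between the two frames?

+3.1

They were about 5.0 units apart before and 8.1 after — 3.1 units further apart.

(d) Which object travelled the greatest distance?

the white torus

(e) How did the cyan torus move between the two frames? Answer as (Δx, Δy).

(2.9, 1.6)

The cyan torus was at about (1.5, 5.9) and moved to about (4.4, 7.5).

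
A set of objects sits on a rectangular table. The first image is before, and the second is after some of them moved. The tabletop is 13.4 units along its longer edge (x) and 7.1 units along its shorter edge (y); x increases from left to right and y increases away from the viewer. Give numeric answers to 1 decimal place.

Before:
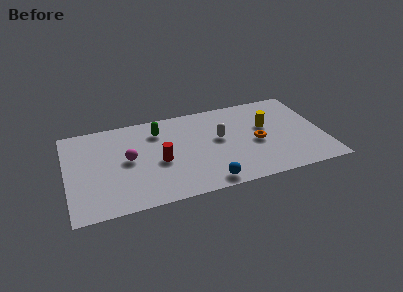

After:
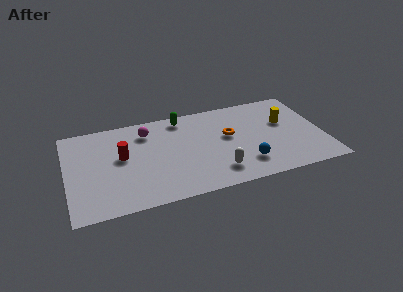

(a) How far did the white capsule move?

2.5

The white capsule moved from about (8.0, 4.0) to (7.7, 1.5), a distance of √(0.3² + 2.5²) ≈ 2.5.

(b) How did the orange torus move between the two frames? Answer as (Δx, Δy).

(-1.4, 0.9)

From the two frames, the orange torus sits at roughly (9.9, 3.2) before and (8.5, 4.1) after.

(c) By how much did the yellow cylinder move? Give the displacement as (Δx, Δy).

(1.0, 0.1)

The yellow cylinder started near (10.5, 4.3) and ended near (11.5, 4.4).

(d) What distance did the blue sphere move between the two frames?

2.3

The blue sphere moved from about (7.1, 0.8) to (9.2, 1.7), a distance of √(2.1² + 0.9²) ≈ 2.3.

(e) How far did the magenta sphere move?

2.2

The magenta sphere was near (3.2, 3.7) before and (4.3, 5.6) after, so it travelled √(1.1² + 1.9²) ≈ 2.2 units.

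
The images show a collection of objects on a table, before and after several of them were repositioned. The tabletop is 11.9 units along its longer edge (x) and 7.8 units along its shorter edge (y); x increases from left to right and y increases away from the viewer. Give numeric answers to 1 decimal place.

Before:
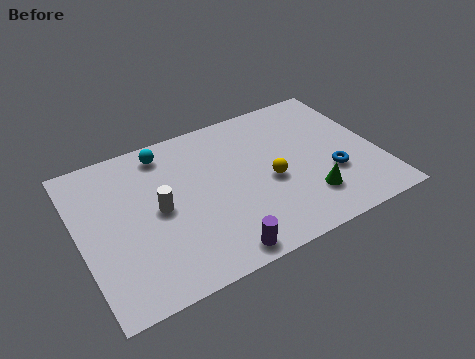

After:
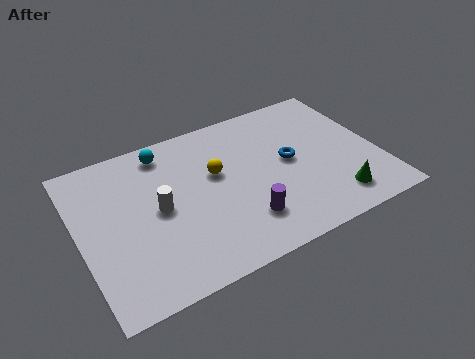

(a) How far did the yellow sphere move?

2.4

From (7.5, 3.4) to (5.5, 4.7), the yellow sphere covered √(2.0² + 1.3²) ≈ 2.4 units.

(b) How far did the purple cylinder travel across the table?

1.6

The purple cylinder was near (5.0, 0.8) before and (6.2, 1.9) after, so it travelled √(1.2² + 1.1²) ≈ 1.6 units.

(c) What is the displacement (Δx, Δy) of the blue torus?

(-1.5, 1.4)

From the two frames, the blue torus sits at roughly (9.9, 2.7) before and (8.4, 4.1) after.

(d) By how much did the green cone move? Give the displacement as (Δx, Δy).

(1.0, -0.5)

From the two frames, the green cone sits at roughly (8.8, 1.9) before and (9.8, 1.4) after.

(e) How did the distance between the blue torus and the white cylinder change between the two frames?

-1.6

Before: roughly 6.9 units apart; after: 5.3. That's 1.6 units closer together.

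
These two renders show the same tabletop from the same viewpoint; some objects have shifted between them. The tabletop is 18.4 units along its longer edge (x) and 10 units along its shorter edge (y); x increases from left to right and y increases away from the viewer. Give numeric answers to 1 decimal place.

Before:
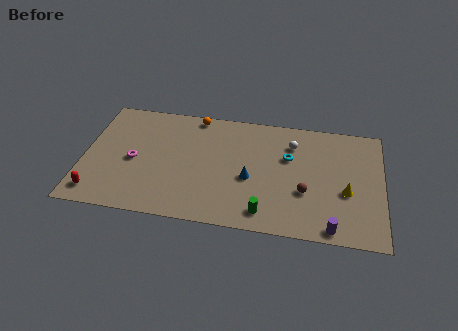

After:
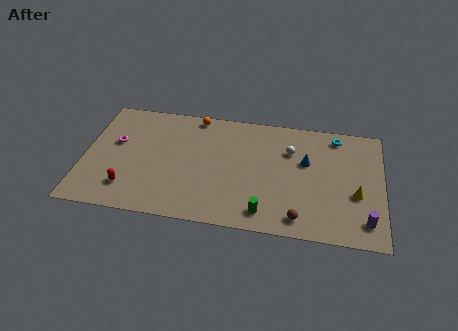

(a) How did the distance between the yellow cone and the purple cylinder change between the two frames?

-1.0

Before: roughly 3.2 units apart; after: 2.2. That's 1.0 units closer together.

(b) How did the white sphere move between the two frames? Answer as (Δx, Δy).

(-0.1, -0.6)

The white sphere started near (12.8, 7.6) and ended near (12.7, 7.0).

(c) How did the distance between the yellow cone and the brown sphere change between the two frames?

+1.7

Before: roughly 2.5 units apart; after: 4.2. That's 1.7 units further apart.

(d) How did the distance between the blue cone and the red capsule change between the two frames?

+1.8

They were about 9.7 units apart before and 11.5 after — 1.8 units further apart.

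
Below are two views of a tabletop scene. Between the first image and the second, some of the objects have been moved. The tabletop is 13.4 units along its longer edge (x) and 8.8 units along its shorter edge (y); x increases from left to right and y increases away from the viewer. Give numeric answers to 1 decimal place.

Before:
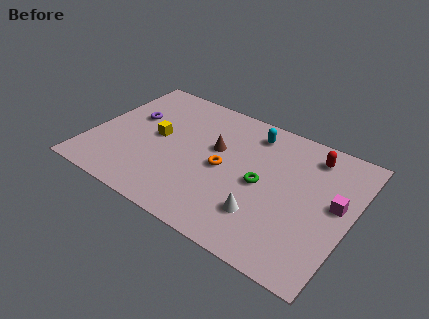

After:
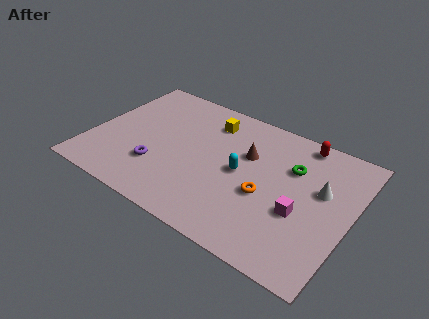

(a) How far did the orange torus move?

2.4

The orange torus moved from about (6.9, 4.2) to (9.2, 3.6), a distance of √(2.3² + 0.6²) ≈ 2.4.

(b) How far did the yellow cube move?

3.4

The yellow cube moved from about (3.3, 4.6) to (5.7, 7.0), a distance of √(2.4² + 2.4²) ≈ 3.4.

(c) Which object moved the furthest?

the white cone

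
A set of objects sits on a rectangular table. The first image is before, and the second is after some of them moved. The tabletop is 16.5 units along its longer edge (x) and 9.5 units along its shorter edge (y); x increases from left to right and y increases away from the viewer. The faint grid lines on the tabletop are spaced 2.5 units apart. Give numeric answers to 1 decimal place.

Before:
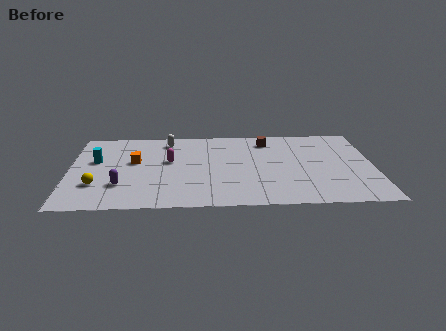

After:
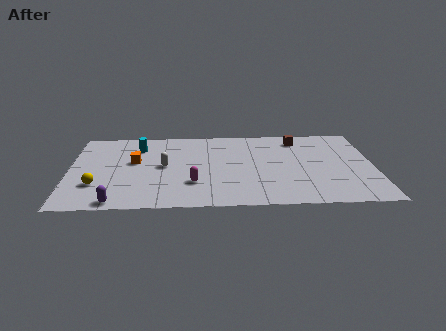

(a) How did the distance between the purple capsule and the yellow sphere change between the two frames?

+1.0

They were about 1.3 units apart before and 2.3 after — 1.0 units further apart.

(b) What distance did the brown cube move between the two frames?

1.7

From (10.8, 7.8) to (12.5, 7.9), the brown cube covered √(1.7² + 0.1²) ≈ 1.7 units.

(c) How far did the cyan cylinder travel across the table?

2.8

The cyan cylinder was near (1.4, 5.7) before and (3.7, 7.3) after, so it travelled √(2.3² + 1.6²) ≈ 2.8 units.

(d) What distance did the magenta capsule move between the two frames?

3.0

The magenta capsule was near (5.4, 5.5) before and (6.7, 2.8) after, so it travelled √(1.3² + 2.7²) ≈ 3.0 units.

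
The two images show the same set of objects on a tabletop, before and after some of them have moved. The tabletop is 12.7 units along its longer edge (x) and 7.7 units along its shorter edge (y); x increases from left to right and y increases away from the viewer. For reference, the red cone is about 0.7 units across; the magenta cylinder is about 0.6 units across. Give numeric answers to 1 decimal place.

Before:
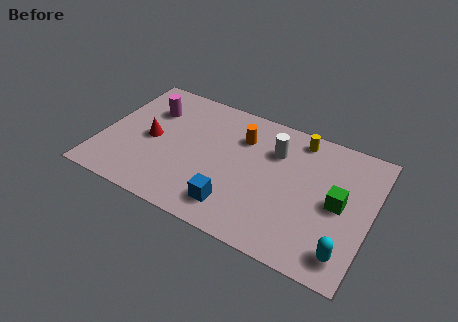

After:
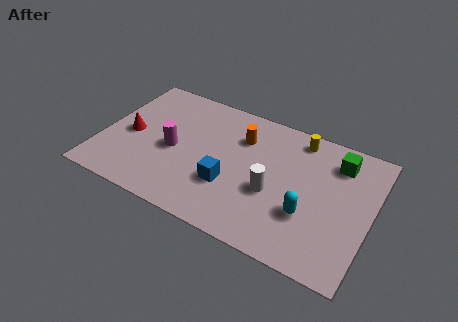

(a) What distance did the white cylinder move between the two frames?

2.4

From (8.0, 5.5) to (8.2, 3.1), the white cylinder covered √(0.2² + 2.4²) ≈ 2.4 units.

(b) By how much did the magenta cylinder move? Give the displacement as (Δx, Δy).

(1.4, -2.0)

The magenta cylinder was at about (2.0, 5.5) and moved to about (3.4, 3.5).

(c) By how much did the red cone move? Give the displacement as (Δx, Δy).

(-1.0, -0.1)

The red cone was at about (2.3, 3.7) and moved to about (1.3, 3.6).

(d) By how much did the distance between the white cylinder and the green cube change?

+0.4

They were about 3.6 units apart before and 4.0 after — 0.4 units further apart.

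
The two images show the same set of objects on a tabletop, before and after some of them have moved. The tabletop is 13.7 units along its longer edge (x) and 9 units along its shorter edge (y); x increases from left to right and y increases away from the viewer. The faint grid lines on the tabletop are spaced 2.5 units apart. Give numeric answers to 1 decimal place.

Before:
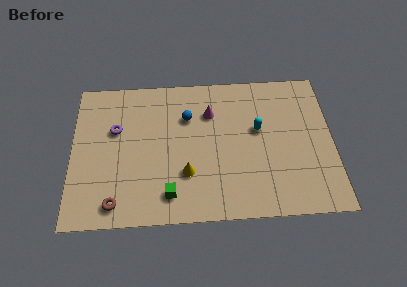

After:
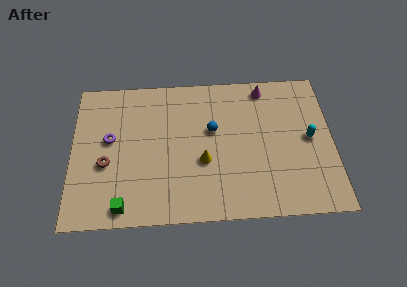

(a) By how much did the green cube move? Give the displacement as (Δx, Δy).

(-2.4, -0.6)

The green cube was at about (5.1, 1.6) and moved to about (2.7, 1.0).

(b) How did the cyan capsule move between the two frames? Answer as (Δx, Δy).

(2.7, -0.7)

The cyan capsule started near (9.8, 5.3) and ended near (12.5, 4.6).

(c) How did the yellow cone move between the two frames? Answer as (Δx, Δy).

(0.9, 0.7)

From the two frames, the yellow cone sits at roughly (6.0, 2.8) before and (6.9, 3.5) after.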